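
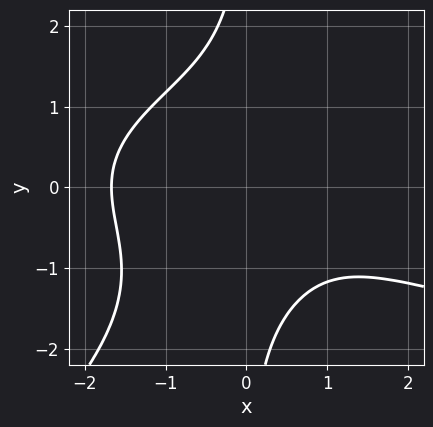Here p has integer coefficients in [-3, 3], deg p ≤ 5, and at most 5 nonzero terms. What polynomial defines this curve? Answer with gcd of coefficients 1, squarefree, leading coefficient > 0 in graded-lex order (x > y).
deg p = 4. The shape is more complex than any degree-3 curve.
From the axis intercepts and sections: it misses every integer gridline on the y-axis.
These observations pin down the coefficients.

x^2*y^2 - x*y^3 - x^3 + x - 3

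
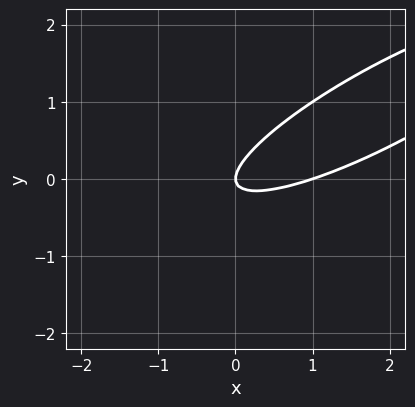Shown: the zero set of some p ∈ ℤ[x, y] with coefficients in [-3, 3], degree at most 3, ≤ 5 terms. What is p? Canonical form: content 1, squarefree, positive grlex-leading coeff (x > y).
x^2 - 3*x*y + 3*y^2 - x

(a) deg p = 2. No degree-1 curve has this shape.
(b) Reading off the gridlines: the x-axis gridline crossings are at x ∈ {0, 1}; it meets the y-axis at y = 0 (among the integer gridlines).
(c) Fitting integer coefficients to these (and the overall shape) gives p.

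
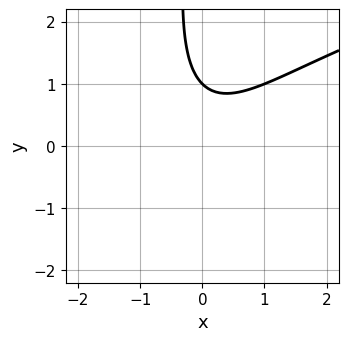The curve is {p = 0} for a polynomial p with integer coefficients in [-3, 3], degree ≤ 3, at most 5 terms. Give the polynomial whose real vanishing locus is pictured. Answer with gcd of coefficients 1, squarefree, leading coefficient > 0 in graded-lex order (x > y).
x*y^2 - 2*x^2 + x*y + 2*y - 2

Degree: no degree-2 curve has this shape, so deg p = 3.
Observable constraints: it meets the y-axis at y = 1 (among the integer gridlines); no x-intercept at any integer in the box.
Fitting integer coefficients to these (and the overall shape) gives p.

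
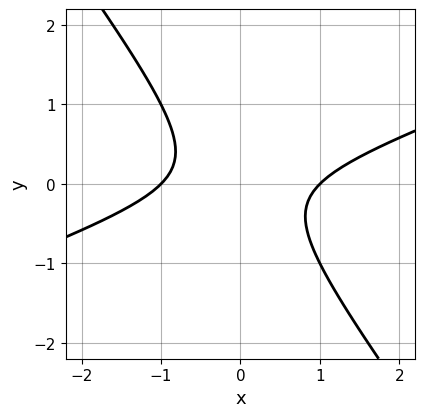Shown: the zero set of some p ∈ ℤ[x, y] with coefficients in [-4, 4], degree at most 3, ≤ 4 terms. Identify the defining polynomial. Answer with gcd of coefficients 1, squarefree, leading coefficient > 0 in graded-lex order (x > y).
(a) deg p = 2. The shape is more complex than any degree-1 curve.
(b) Checking where it meets the axes: the x-axis gridline crossings are at x ∈ {-1, 1}; no y-intercept at any integer in the box.
(c) Assembling these constraints gives the stated polynomial.

x^2 - 2*x*y - 2*y^2 - 1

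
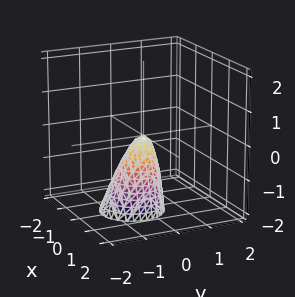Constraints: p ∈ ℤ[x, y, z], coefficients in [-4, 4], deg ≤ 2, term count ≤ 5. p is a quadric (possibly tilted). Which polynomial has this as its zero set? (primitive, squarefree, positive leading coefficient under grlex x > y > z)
1. deg p = 2.
2. From the axis intercepts and sections: one x-axis crossing is at x = 0; one y-axis crossing is at y = 0; it meets the z-axis at z = 0 (among the integer gridlines).
3. Assembling these constraints gives the stated polynomial.

3*x^2 + 3*y^2 - y*z + z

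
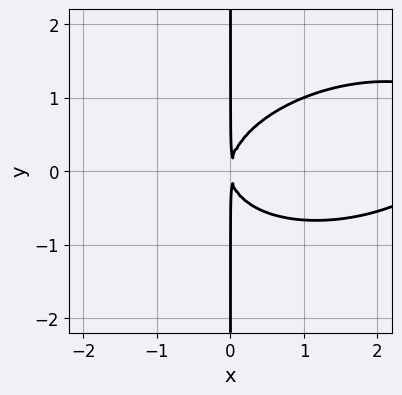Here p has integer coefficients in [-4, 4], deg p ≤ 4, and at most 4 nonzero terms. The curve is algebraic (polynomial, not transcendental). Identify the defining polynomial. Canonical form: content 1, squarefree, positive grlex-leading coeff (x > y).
x^3 - x^2*y + 3*x*y^2 - 3*x^2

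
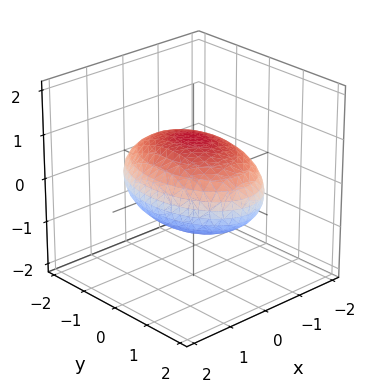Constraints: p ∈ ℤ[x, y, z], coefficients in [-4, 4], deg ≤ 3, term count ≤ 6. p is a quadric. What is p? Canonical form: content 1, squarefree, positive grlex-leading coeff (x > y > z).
2*x^2 + y^2 + 3*z^2 - 3

(a) deg p = 2. Bounded and convex; a quadric.
(b) Symmetries: it's symmetric under y → −y, forcing even powers of y; mirror symmetry x ↦ −x ⇒ only even powers of x; it's symmetric under z → −z, forcing even powers of z.
(c) From the axis intercepts and sections: among the integer gridlines, it crosses the z-axis at z ∈ {-1, 1}.
(d) Putting this together gives p.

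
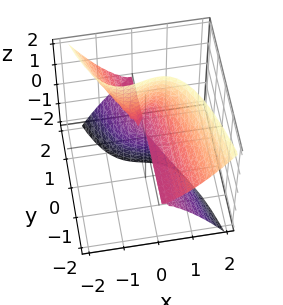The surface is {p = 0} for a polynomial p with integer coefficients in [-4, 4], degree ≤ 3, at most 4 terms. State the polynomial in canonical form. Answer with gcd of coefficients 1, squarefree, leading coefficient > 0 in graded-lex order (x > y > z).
(a) Degree: no degree-2 surface has this shape, so deg p = 3.
(b) From the axis intercepts and sections: every point of the y-axis in the box is on the surface; it meets the z-axis at z = 0 (among the integer gridlines); one x-axis crossing is at x = 0.
(c) These observations pin down the coefficients.

3*x^3 + 2*y*z^2 - x*z - z^2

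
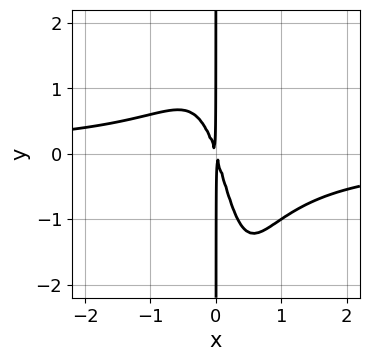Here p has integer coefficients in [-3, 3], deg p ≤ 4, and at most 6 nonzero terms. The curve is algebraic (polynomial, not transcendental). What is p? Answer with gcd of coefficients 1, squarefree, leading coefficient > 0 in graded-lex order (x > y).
The degree is 4 — a generic line meets the curve in up to 4 points.
Checking where it meets the axes: the visible y-axis segment lies entirely on the curve.
The integer polynomial consistent with all of this is the stated p.

3*x^3*y - x^2*y + 3*x^2 + x*y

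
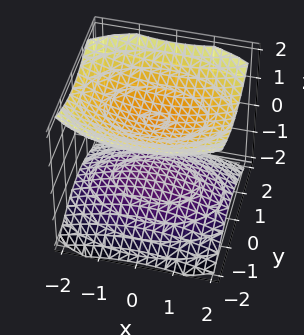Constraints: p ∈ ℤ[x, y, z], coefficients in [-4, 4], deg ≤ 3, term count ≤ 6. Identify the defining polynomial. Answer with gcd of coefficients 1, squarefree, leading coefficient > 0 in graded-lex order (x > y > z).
I count 2 distinct pieces.
The degree is 2 — two separate bowl-shaped sheets opening away from each other; a quadric.
Symmetries: it's symmetric under z → −z, forcing even powers of z; the x ↦ −x reflection is a symmetry, so x appears only in even powers; the y ↦ −y reflection is a symmetry, so y appears only in even powers.
Checking where it meets the axes: among the integer gridlines, it crosses the z-axis at z ∈ {-1, 1}; it misses every integer gridline on the x-axis; the surface avoids every integer y-axis point in the box.
Together with the visible shape, these determine p as stated.

x^2 + 2*y^2 - 3*z^2 + 3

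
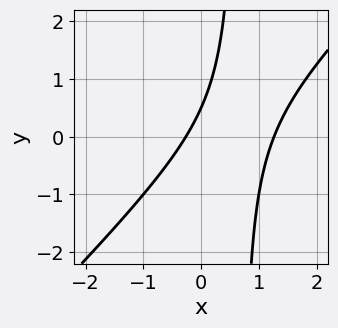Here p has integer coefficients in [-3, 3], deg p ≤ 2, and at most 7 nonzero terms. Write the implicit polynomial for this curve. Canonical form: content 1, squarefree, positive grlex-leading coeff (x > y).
1. The degree is 2 — a generic line meets the curve in up to 2 points.
2. Solving for integer coefficients yields p as stated.

3*x^2 - 3*x*y - 3*x + 2*y - 1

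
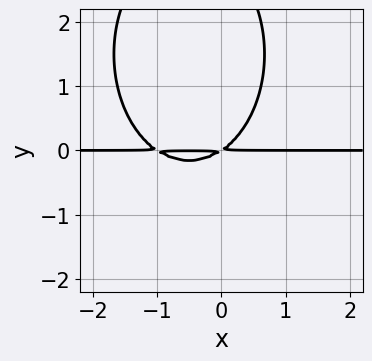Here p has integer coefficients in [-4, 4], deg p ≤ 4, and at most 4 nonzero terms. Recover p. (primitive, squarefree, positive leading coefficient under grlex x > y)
2*x^2*y + y^3 + 2*x*y - 3*y^2

The degree is 3 — a generic line meets the curve in up to 3 points.
Observable constraints: the visible x-axis segment lies entirely on the curve.
Matching integer coefficients to the picture gives p.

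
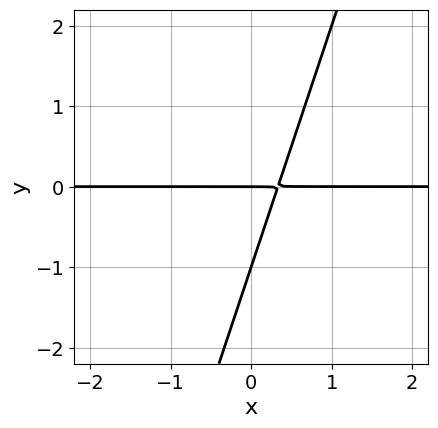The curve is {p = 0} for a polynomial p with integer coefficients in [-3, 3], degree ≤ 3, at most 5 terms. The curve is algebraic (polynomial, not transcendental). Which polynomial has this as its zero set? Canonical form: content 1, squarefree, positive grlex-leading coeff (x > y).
3*x*y - y^2 - y

deg p = 2. A generic line meets the curve in up to 2 points.
From the axis intercepts and sections: the y-axis gridline crossings are at y ∈ {-1, 0}; the visible x-axis segment lies entirely on the curve.
Fitting integer coefficients to these (and the overall shape) gives p.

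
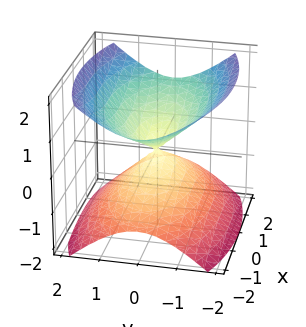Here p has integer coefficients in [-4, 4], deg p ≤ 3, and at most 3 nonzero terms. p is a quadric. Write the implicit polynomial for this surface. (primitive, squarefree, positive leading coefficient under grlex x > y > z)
x^2 + 3*y^2 - 3*z^2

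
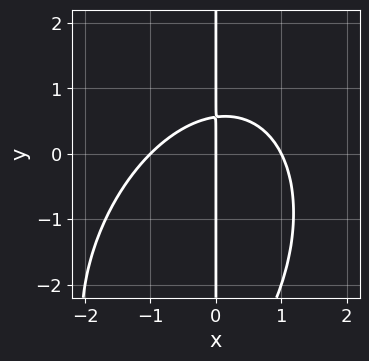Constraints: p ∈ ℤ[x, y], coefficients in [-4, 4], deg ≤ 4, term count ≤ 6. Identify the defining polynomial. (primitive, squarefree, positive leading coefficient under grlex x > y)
2*x^3 - x^2*y + x*y^2 + 3*x*y - 2*x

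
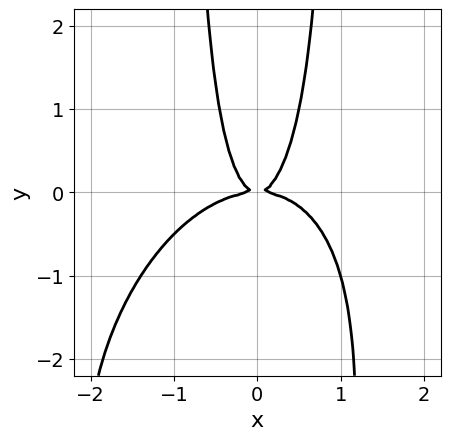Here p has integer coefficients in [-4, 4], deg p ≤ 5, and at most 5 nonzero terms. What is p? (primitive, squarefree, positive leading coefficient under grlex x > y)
2*x^4 - x^3*y + x^2*y^2 + 3*x^2*y - y^2

1. The degree is 4 — no degree-3 curve has this shape.
2. From the visible intercepts: it crosses the y-axis at the gridline y = 0; it crosses the x-axis at the gridline x = 0.
3. Fitting integer coefficients to these (and the overall shape) gives p.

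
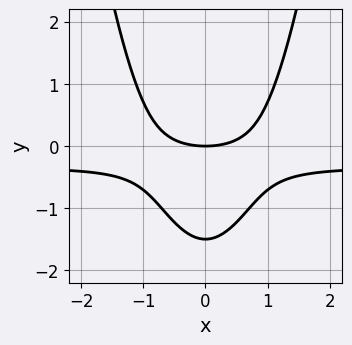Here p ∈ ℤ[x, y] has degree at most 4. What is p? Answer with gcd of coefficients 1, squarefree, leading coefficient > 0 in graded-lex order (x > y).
1. The degree is 3 — the shape is more complex than any degree-2 curve.
2. Symmetries: the x ↦ −x reflection is a symmetry, so x appears only in even powers.
3. Reading off the gridlines: it crosses the x-axis at the gridline x = 0; one y-axis crossing is at y = 0.
4. Together with the visible shape, these determine p as stated.

3*x^2*y + x^2 - 2*y^2 - 3*y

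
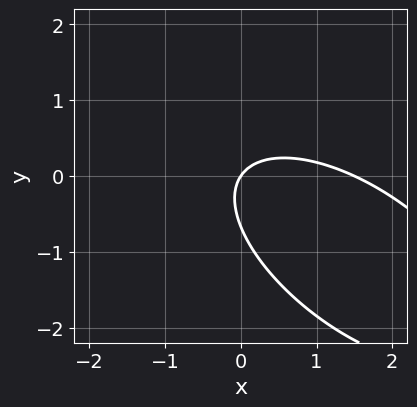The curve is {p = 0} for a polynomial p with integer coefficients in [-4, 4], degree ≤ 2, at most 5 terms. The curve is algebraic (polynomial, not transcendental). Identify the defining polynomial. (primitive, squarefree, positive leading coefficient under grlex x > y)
2*x^2 + 3*x*y + 3*y^2 - 3*x + 2*y

deg p = 2. A generic line meets the curve in up to 2 points.
Reading off the gridlines: it meets the x-axis at x = 0 (among the integer gridlines); it crosses the y-axis at the gridline y = 0.
Solving for integer coefficients yields p as stated.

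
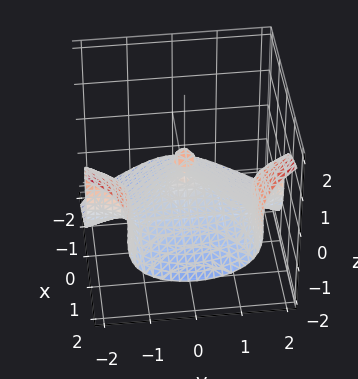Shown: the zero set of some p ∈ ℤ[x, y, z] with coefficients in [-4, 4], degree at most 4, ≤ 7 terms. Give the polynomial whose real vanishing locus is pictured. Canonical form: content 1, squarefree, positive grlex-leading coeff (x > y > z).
3*x*y^2 - 3*z^3 - 2*x^2 - 2*y^2 + 2*z^2

1. There are 2 components. They look like related sheets of one shape, so recover p as a whole.
2. Degree: the shape is more complex than any degree-2 surface, so deg p = 3.
3. From the axis intercepts and sections: it meets the y-axis at y = 0 (among the integer gridlines); it crosses the x-axis at the gridline x = 0.
4. Assembling these constraints gives the stated polynomial.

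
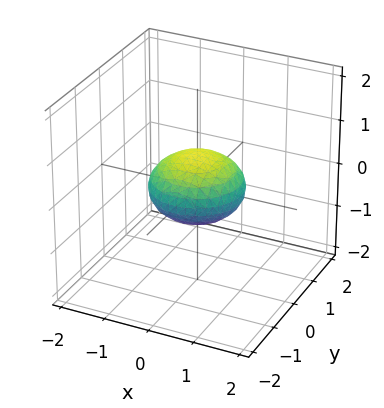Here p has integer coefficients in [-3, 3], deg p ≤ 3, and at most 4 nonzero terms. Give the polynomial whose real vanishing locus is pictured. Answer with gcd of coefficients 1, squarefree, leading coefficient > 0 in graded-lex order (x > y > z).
x^2 + y^2 + 2*z^2 - 1

1. deg p = 2.
2. Symmetry: the surface is invariant under rotation about z: p = q(x² + y², z); mirror symmetry z ↦ −z ⇒ only even powers of z.
3. From the visible intercepts: the x-axis gridline crossings are at x ∈ {-1, 1}; among the integer gridlines, it crosses the y-axis at y ∈ {-1, 1}.
4. Solving for integer coefficients yields p as stated.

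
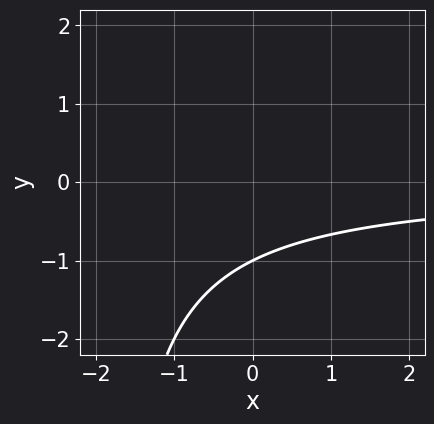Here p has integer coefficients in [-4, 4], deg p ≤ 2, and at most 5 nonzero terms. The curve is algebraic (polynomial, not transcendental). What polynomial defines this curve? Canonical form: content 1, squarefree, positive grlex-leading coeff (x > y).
x*y + 2*y + 2

1. deg p = 2.
2. Reading off the gridlines: no x-intercept at any integer in the box; it meets the y-axis at y = -1 (among the integer gridlines).
3. Solving for integer coefficients yields p as stated.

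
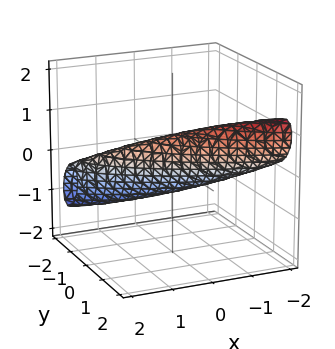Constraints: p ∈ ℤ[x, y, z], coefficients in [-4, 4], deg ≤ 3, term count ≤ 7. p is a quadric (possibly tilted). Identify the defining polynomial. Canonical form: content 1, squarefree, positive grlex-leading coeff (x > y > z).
x^2 + 3*x*y + 3*y^2 - 2*y*z + 2*z^2 - 1

Degree: the shape is more complex than any degree-1 surface, so deg p = 2.
Reading off the gridlines: the x-axis gridline crossings are at x ∈ {-1, 1}.
Matching integer coefficients to the picture gives p.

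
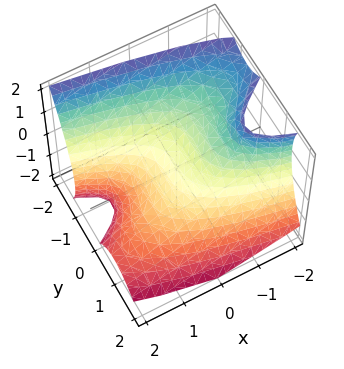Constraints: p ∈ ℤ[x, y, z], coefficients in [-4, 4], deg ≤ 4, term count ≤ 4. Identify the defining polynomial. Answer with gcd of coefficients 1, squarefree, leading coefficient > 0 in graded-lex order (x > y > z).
The degree is 3 — no degree-2 surface has this shape.
From the visible intercepts: it crosses the x-axis at the gridline x = 0; one z-axis crossing is at z = 0; it meets the y-axis at y = 0 (among the integer gridlines).
The integer polynomial consistent with all of this is the stated p.

2*y^3 - y*z^2 + 3*x + 3*z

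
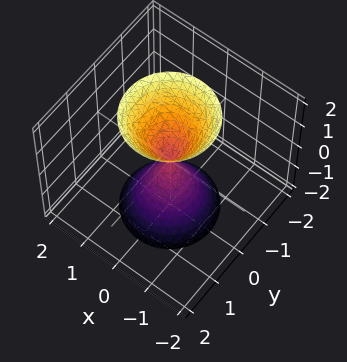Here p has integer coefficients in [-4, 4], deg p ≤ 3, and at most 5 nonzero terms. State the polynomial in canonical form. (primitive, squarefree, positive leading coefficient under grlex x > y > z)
(a) The picture has 2 separate pieces. They look like related sheets of one shape, so recover p as a whole.
(b) Degree: a double cone through the origin; a quadric, so deg p = 2.
(c) Symmetries: the z-axis is an axis of rotation, so x and y enter only as x² + y²; mirror symmetry z ↦ −z ⇒ only even powers of z.
(d) From the axis intercepts and sections: a circular section at z = 2 has radius between 1 and 2; it crosses the y-axis at the gridline y = 0.
(e) Fitting integer coefficients to these (and the overall shape) gives p.

3*x^2 + 3*y^2 - z^2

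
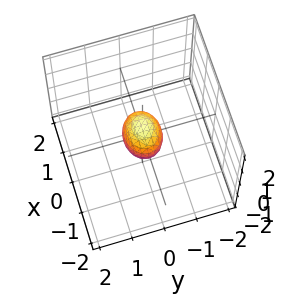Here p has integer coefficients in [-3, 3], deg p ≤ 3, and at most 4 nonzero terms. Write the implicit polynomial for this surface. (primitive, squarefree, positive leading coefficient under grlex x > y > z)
2*x^2 + 3*y^2 + 2*z^2 - 1

First, deg p = 2.
Next, symmetries: it's symmetric under z → −z, forcing even powers of z; mirror symmetry x ↦ −x ⇒ only even powers of x; the y ↦ −y reflection is a symmetry, so y appears only in even powers.
Finally, putting this together gives p.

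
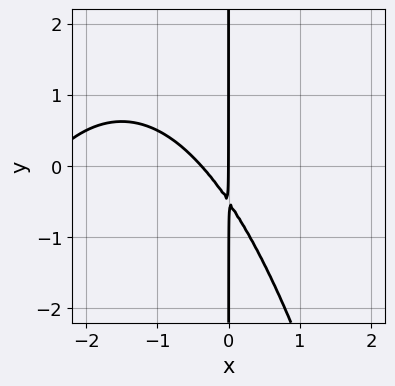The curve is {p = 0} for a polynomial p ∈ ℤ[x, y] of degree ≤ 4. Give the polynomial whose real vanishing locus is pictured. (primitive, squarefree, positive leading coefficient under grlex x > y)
x^3 + 3*x^2 + 2*x*y + x

deg p = 3.
Observable constraints: the visible y-axis segment lies entirely on the curve; one x-axis crossing is at x = 0.
Assembling these constraints gives the stated polynomial.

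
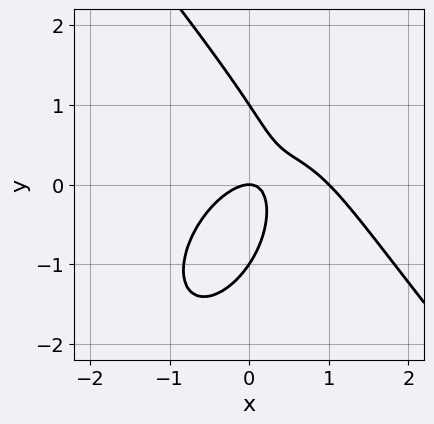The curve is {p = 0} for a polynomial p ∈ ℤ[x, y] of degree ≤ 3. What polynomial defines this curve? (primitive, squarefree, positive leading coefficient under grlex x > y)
2*x^3 + y^3 - 2*x^2 + 3*x*y - y

(a) Degree: no degree-2 curve has this shape, so deg p = 3.
(b) Against the integer gridlines: among the integer gridlines, it crosses the x-axis at x ∈ {0, 1}; among the integer gridlines, it crosses the y-axis at y ∈ {-1, 0, 1}.
(c) Assembling these constraints gives the stated polynomial.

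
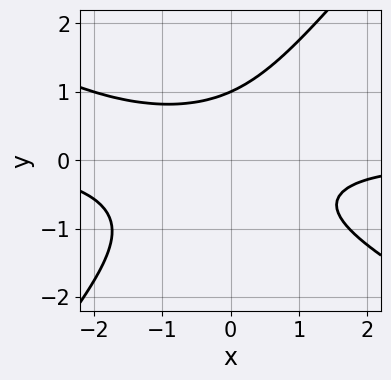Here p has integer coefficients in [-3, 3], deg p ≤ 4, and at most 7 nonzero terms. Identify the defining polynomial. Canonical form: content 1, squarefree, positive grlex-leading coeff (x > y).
2*x^2*y + 2*x*y^2 - 3*y^3 + 2*x*y + 3

1. deg p = 3. No degree-2 curve has this shape.
2. From the visible intercepts: it crosses the y-axis at the gridline y = 1; it misses every integer gridline on the x-axis.
3. The integer polynomial consistent with all of this is the stated p.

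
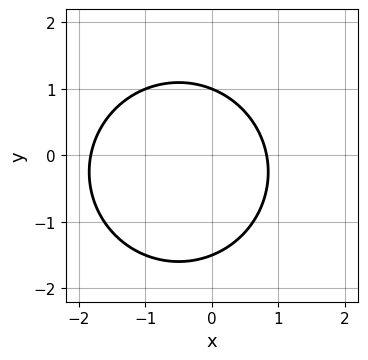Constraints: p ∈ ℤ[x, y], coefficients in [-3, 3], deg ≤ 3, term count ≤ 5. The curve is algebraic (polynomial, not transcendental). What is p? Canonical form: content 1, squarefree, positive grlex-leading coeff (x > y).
2*x^2 + 2*y^2 + 2*x + y - 3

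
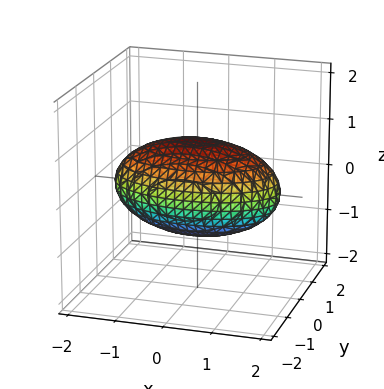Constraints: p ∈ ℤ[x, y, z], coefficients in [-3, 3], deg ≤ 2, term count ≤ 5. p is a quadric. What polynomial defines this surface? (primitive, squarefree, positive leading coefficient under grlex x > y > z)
x^2 + 3*y^2 + 3*z^2 - 3

First, degree: a closed, bounded, convex surface; a quadric, so deg p = 2.
Then, symmetries: it's symmetric under x → −x, forcing even powers of x; it's symmetric under y → −y, forcing even powers of y; the z ↦ −z reflection is a symmetry, so z appears only in even powers.
Next, reading off the gridlines: among the integer gridlines, it crosses the y-axis at y ∈ {-1, 1}; among the integer gridlines, it crosses the z-axis at z ∈ {-1, 1}.
Finally, the integer polynomial consistent with all of this is the stated p.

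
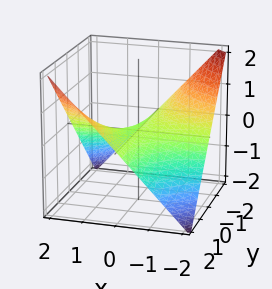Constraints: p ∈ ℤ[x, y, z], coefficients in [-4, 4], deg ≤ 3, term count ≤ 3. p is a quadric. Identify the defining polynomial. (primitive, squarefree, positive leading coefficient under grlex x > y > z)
x*y - 2*z

First, degree: a saddle surface; a quadric, so deg p = 2.
Then, from the axis intercepts and sections: every point of the y-axis in the box is on the surface; one z-axis crossing is at z = 0; the visible x-axis segment lies entirely on the surface.
Finally, solving for integer coefficients yields p as stated.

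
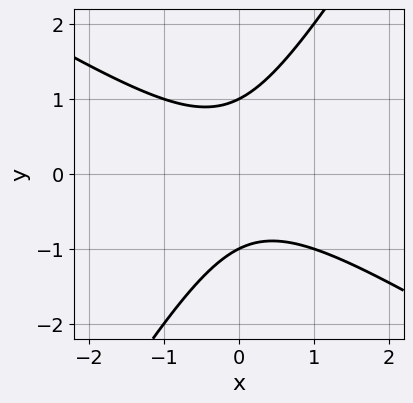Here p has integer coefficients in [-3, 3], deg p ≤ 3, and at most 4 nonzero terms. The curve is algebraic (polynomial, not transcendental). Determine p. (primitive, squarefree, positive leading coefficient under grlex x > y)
x^2 + x*y - y^2 + 1

1. deg p = 2. The shape is more complex than any degree-1 curve.
2. From the axis intercepts and sections: the y-axis gridline crossings are at y ∈ {-1, 1}; no x-intercept at any integer in the box.
3. Solving for integer coefficients yields p as stated.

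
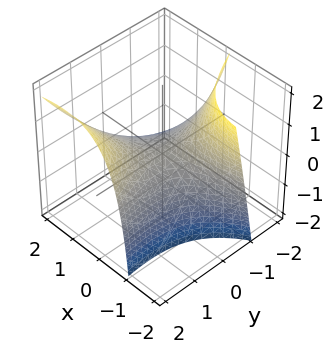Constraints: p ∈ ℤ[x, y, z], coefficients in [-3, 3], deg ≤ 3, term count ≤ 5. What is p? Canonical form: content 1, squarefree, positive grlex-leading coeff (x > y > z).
1. The degree is 2 — a generic line meets the surface in up to 2 points.
2. From the axis intercepts and sections: one x-axis crossing is at x = 0; it meets the z-axis at z = 0 (among the integer gridlines).
3. Fitting integer coefficients to these (and the overall shape) gives p.

x^2 - 3*x*y + 2*x*z - y^2 + 3*z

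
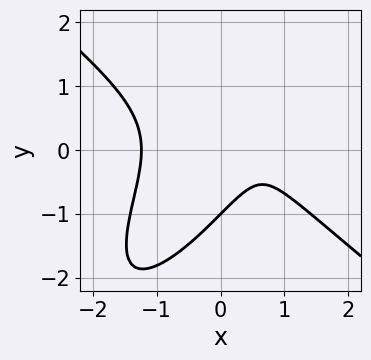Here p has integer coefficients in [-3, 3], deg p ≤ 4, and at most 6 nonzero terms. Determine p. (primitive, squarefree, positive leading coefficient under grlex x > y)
3*x^3 - 3*x*y^2 + 2*y^3 - 3*x + 2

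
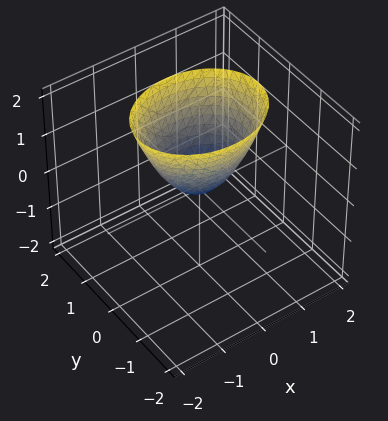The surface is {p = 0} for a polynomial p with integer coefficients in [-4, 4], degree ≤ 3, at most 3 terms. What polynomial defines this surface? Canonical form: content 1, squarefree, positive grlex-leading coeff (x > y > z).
2*x^2 + 3*y^2 - 2*z

First, deg p = 2.
Then, symmetries: the y ↦ −y reflection is a symmetry, so y appears only in even powers; it's symmetric under x → −x, forcing even powers of x.
Next, observable constraints: it meets the x-axis at x = 0 (among the integer gridlines); one y-axis crossing is at y = 0.
Finally, matching integer coefficients to the picture gives p.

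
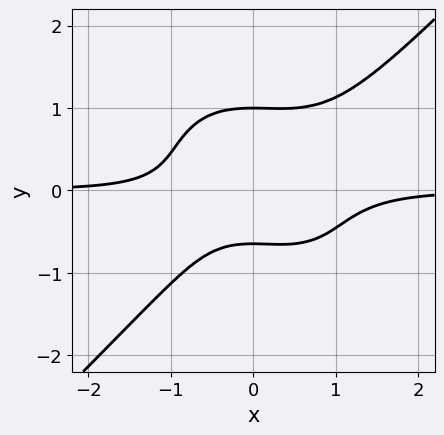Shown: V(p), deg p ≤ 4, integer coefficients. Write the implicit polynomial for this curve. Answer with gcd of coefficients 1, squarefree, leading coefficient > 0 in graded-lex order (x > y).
(a) deg p = 4. No degree-3 curve has this shape.
(b) Checking where it meets the axes: it meets the y-axis at y = 1 (among the integer gridlines); the curve avoids every integer x-axis point in the box.
(c) Solving for integer coefficients yields p as stated.

2*x^3*y - 2*y^4 - x^2*y + y + 1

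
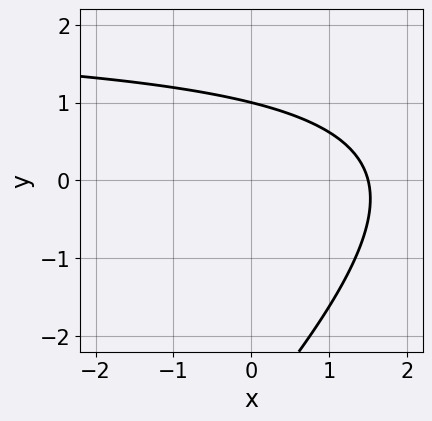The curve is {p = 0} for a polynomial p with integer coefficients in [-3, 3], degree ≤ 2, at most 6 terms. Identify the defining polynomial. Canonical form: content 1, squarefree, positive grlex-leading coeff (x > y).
x*y - y^2 - 2*x - 2*y + 3

1. Degree: no degree-1 curve has this shape, so deg p = 2.
2. Observable constraints: one y-axis crossing is at y = 1.
3. Fitting integer coefficients to these (and the overall shape) gives p.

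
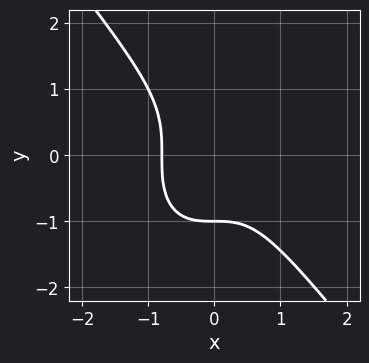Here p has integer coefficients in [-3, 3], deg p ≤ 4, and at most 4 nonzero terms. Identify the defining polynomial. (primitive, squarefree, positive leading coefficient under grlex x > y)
1. deg p = 3.
2. Checking where it meets the axes: it meets the y-axis at y = -1 (among the integer gridlines).
3. The integer polynomial consistent with all of this is the stated p.

2*x^3 + y^3 + 1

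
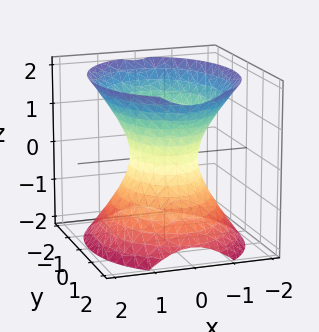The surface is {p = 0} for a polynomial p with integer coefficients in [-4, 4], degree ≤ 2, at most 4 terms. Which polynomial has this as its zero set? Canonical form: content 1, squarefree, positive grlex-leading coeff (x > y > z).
First, degree: an hourglass — one-sheet hyperboloid; a quadric, so deg p = 2.
Then, symmetries: mirror symmetry y ↦ −y ⇒ only even powers of y; the z ↦ −z reflection is a symmetry, so z appears only in even powers; it's symmetric under x → −x, forcing even powers of x.
Then, from the visible intercepts: among the integer gridlines, it crosses the y-axis at y ∈ {-1, 1}; it misses every integer gridline on the z-axis.
Finally, putting this together gives p.

3*x^2 + 2*y^2 - 2*z^2 - 2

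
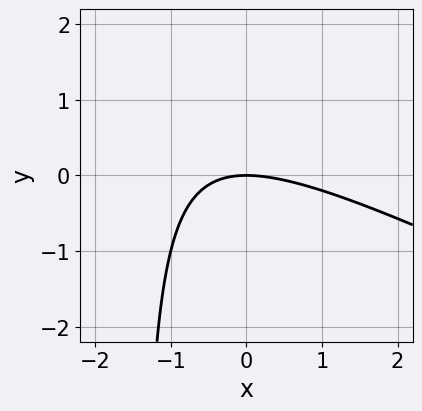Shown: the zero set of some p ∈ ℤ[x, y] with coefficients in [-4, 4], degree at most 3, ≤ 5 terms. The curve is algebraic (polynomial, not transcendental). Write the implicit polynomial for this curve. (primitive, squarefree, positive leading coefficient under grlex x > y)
x^2 + 2*x*y + 3*y

First, the degree is 2 — the shape is more complex than any degree-1 curve.
Then, observable constraints: it meets the x-axis at x = 0 (among the integer gridlines); one y-axis crossing is at y = 0.
Finally, matching integer coefficients to the picture gives p.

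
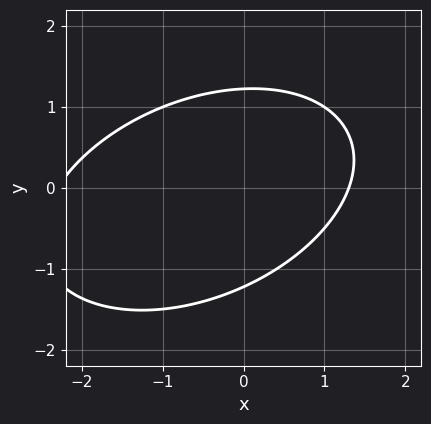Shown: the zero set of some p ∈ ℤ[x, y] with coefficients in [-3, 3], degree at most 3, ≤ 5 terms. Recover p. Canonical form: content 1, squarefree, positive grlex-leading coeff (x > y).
x^2 - x*y + 2*y^2 + x - 3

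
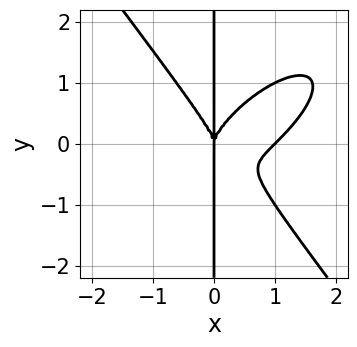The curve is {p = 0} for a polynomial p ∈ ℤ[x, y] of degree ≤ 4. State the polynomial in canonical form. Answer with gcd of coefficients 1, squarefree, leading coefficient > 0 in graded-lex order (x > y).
x^4 - x^3*y + x*y^3 - x^3

Degree: a generic line meets the curve in up to 4 points, so deg p = 4.
Reading off the gridlines: the x-axis gridline crossings are at x ∈ {0, 1}; the visible y-axis segment lies entirely on the curve.
Assembling these constraints gives the stated polynomial.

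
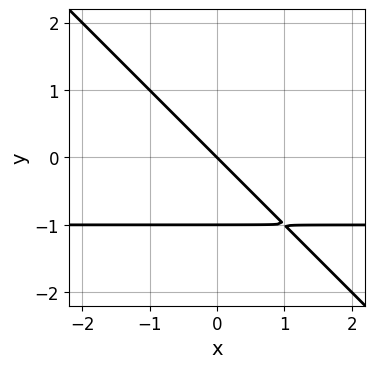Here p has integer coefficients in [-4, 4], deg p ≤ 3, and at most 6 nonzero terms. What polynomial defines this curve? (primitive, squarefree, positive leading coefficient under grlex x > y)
x*y + y^2 + x + y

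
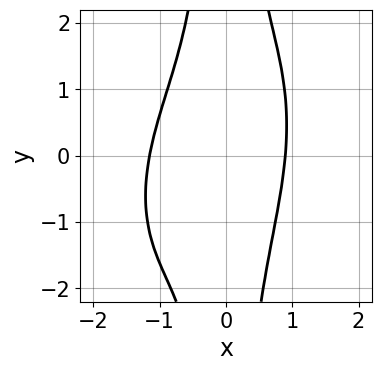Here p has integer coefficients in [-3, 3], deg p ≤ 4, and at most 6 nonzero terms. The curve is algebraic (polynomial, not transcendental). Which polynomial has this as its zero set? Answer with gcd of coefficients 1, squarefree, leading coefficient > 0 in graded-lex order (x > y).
2*x^4 - x^3*y + x^2*y^2 + x^3 - 2

(a) The degree is 4 — a generic line meets the curve in up to 4 points.
(b) Observable constraints: the curve avoids every integer y-axis point in the box.
(c) Matching integer coefficients to the picture gives p.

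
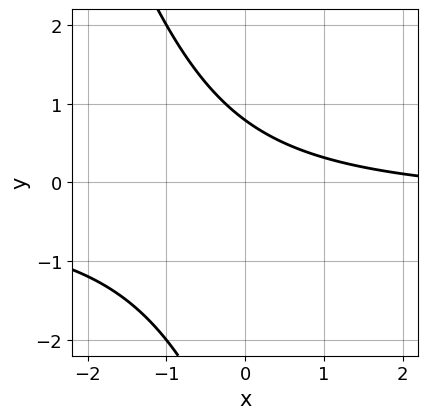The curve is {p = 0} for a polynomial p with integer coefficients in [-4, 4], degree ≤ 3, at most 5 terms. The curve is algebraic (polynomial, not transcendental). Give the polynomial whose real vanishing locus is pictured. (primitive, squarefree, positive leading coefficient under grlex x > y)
The degree is 2 — the shape is more complex than any degree-1 curve.
Checking where it meets the axes: no x-intercept at any integer in the box.
Solving for integer coefficients yields p as stated.

3*x*y + y^2 + x + 3*y - 3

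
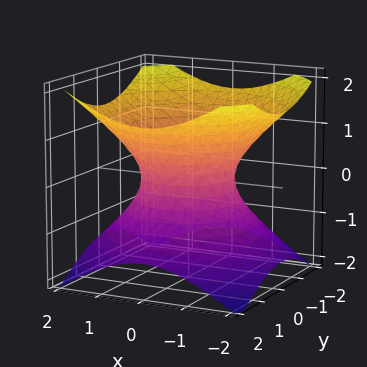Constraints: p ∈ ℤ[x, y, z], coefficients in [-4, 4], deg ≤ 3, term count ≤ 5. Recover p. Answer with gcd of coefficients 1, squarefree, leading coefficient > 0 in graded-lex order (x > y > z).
2*x^2 + 2*y^2 - 3*z^2 - 2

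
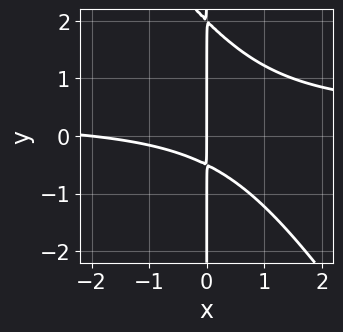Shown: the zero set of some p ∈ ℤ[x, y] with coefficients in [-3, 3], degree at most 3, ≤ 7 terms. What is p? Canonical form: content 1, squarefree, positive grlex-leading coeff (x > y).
(a) The degree is 3 — no degree-2 curve has this shape.
(b) Checking where it meets the axes: the visible y-axis segment lies entirely on the curve; among the integer gridlines, it crosses the x-axis at x ∈ {-2, 0}.
(c) These observations pin down the coefficients.

3*x^2*y + 2*x*y^2 - x^2 - 3*x*y - 2*x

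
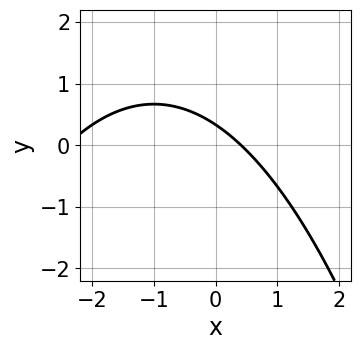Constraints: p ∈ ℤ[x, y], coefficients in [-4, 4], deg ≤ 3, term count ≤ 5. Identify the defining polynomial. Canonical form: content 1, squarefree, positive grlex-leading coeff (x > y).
1. deg p = 2. No degree-1 curve has this shape.
2. Matching integer coefficients to the picture gives p.

x^2 + 2*x + 3*y - 1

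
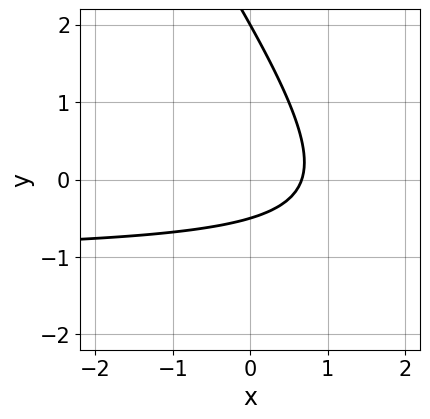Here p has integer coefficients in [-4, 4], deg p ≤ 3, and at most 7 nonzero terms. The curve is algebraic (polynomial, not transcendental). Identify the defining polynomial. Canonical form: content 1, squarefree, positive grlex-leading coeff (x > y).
1. deg p = 2.
2. Reading off the gridlines: it crosses the y-axis at the gridline y = 2.
3. These observations pin down the coefficients.

3*x*y + 2*y^2 + 3*x - 3*y - 2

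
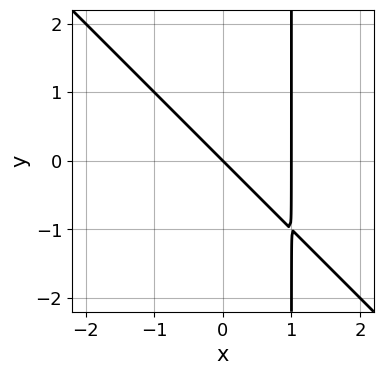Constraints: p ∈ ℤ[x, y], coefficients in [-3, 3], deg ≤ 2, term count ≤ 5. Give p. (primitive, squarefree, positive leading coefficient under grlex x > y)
x^2 + x*y - x - y

deg p = 2. The shape is more complex than any degree-1 curve.
Checking where it meets the axes: one y-axis crossing is at y = 0; among the integer gridlines, it crosses the x-axis at x ∈ {0, 1}.
Fitting integer coefficients to these (and the overall shape) gives p.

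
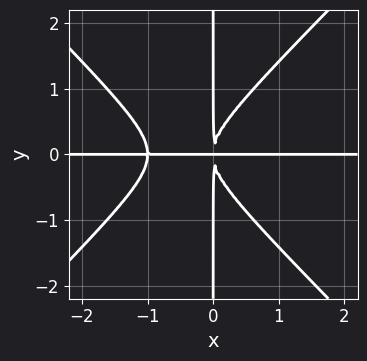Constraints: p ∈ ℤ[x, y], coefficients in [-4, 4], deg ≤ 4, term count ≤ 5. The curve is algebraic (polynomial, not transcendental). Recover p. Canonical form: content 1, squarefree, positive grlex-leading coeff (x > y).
x^3*y - x*y^3 + x^2*y

1. deg p = 4.
2. From the visible intercepts: every point of the y-axis in the box is on the curve; every point of the x-axis in the box is on the curve.
3. Fitting integer coefficients to these (and the overall shape) gives p.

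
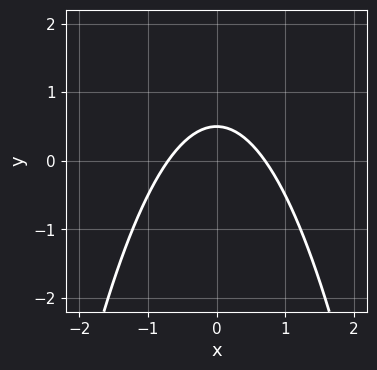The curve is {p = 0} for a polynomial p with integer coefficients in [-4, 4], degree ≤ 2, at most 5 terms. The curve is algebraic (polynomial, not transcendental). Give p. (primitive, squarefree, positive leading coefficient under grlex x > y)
(a) Degree: no degree-1 curve has this shape, so deg p = 2.
(b) Symmetries: it's symmetric under x → −x, forcing even powers of x.
(c) Together with the visible shape, these determine p as stated.

2*x^2 + 2*y - 1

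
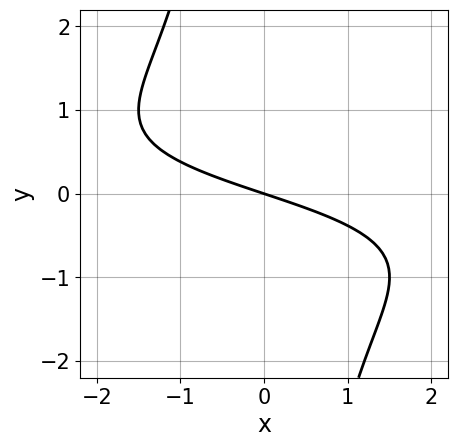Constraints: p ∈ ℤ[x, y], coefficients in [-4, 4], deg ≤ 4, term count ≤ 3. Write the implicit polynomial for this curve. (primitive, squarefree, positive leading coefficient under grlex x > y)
x*y^2 + x + 3*y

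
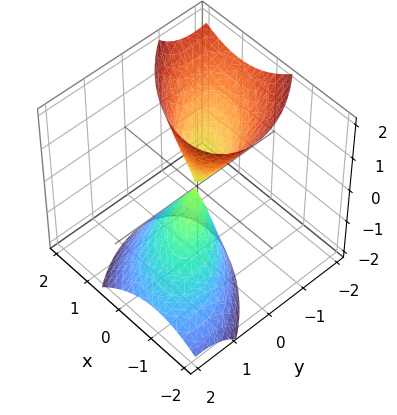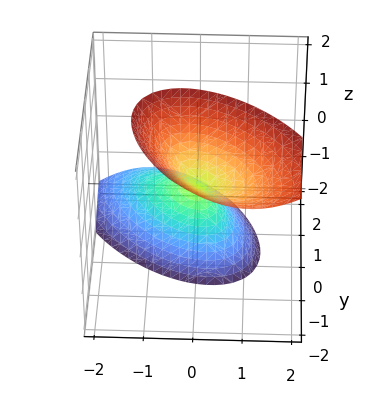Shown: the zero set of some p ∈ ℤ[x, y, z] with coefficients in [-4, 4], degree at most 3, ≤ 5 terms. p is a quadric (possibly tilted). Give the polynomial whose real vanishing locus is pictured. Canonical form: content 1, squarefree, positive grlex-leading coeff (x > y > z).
I count 2 distinct pieces. They look like related sheets of one shape, so recover p as a whole.
Degree: no degree-1 surface has this shape, so deg p = 2.
From the visible intercepts: one x-axis crossing is at x = 0; it crosses the y-axis at the gridline y = 0; it meets the z-axis at z = 0 (among the integer gridlines).
These observations pin down the coefficients.

3*x^2 + 3*x*y + 3*y^2 + 3*y*z - z^2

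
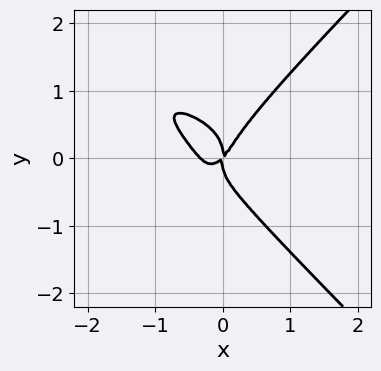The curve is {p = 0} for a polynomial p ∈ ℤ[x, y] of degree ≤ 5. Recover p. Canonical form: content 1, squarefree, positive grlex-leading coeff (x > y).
First, deg p = 4. No degree-3 curve has this shape.
Then, from the axis intercepts and sections: one x-axis crossing is at x = 0; it crosses the y-axis at the gridline y = 0.
Finally, putting this together gives p.

3*x^2*y^2 - 3*y^4 + 3*x^3 + x^2 - x*y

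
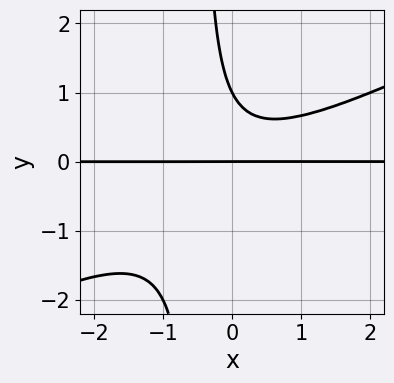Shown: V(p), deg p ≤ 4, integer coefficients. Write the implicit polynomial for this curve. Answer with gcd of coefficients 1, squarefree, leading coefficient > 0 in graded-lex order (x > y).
x^2*y - 2*x*y^2 - y^2 + y

First, the degree is 3 — a generic line meets the curve in up to 3 points.
Next, against the integer gridlines: the visible x-axis segment lies entirely on the curve; among the integer gridlines, it crosses the y-axis at y ∈ {0, 1}.
Finally, solving for integer coefficients yields p as stated.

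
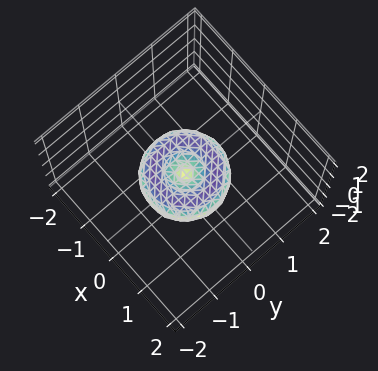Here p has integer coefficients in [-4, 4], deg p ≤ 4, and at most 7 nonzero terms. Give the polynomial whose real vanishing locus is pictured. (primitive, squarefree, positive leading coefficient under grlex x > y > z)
x^4 + 2*x^2*y^2 + y^4 - x^2 - y^2 + z^2

First, degree: a generic line meets the surface in up to 4 points, so deg p = 4.
Then, symmetry: the z-axis is an axis of rotation, so x and y enter only as x² + y².
Then, checking where it meets the axes: it meets the z-axis at z = 0 (among the integer gridlines); the x-axis gridline crossings are at x ∈ {-1, 0, 1}.
Finally, the integer polynomial consistent with all of this is the stated p. Check: (0, -1, 0) on the y-axis lies on the surface, and p(0, -1, 0) = 0. ✓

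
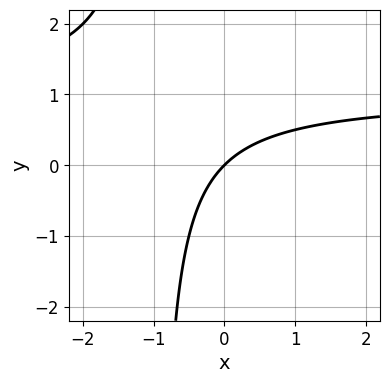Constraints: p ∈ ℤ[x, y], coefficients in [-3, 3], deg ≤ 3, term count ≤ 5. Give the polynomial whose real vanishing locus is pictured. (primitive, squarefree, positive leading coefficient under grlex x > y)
First, deg p = 2. The shape is more complex than any degree-1 curve.
Then, from the axis intercepts and sections: it meets the x-axis at x = 0 (among the integer gridlines); it crosses the y-axis at the gridline y = 0.
Finally, the integer polynomial consistent with all of this is the stated p.

x*y - x + y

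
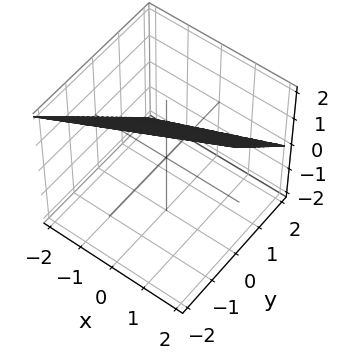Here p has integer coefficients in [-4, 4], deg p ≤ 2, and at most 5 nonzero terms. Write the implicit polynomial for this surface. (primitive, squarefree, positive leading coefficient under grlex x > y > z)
x - 2*y - 2*z + 2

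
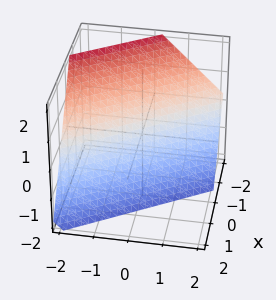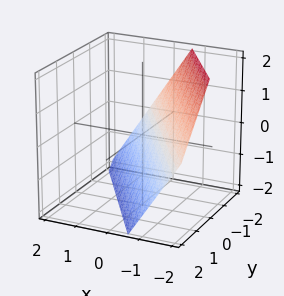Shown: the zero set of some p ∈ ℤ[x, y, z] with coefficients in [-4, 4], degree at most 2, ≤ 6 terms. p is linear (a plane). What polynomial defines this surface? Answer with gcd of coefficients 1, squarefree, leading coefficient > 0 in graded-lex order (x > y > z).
Degree: every cross-section is a straight line — this is a plane, so deg p = 1.
From the axis intercepts and sections: it meets the z-axis at z = -1 (among the integer gridlines); it crosses the y-axis at the gridline y = -1.
Assembling these constraints gives the stated polynomial.

3*x + 2*y + 2*z + 2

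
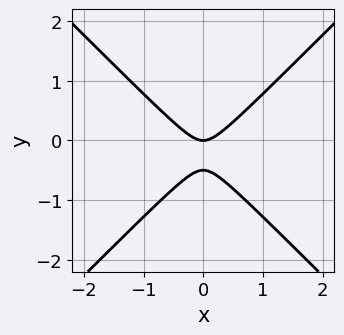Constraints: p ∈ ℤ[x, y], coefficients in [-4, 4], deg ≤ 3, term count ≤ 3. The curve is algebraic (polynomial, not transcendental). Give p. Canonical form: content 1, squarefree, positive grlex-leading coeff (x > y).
Degree: no degree-1 curve has this shape, so deg p = 2.
Symmetries: the x ↦ −x reflection is a symmetry, so x appears only in even powers.
Checking where it meets the axes: it meets the y-axis at y = 0 (among the integer gridlines); it meets the x-axis at x = 0 (among the integer gridlines).
These observations pin down the coefficients.

2*x^2 - 2*y^2 - y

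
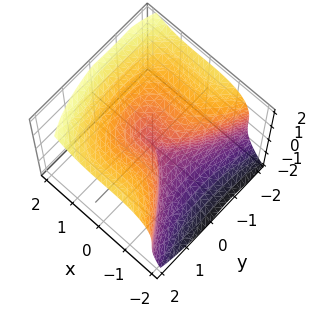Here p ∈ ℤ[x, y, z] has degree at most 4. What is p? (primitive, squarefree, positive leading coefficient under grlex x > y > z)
3*x^3 + x^2*y - 3*z^3 + 3*y^2

The degree is 3 — a generic line meets the surface in up to 3 points.
Against the integer gridlines: it meets the y-axis at y = 0 (among the integer gridlines); it crosses the x-axis at the gridline x = 0.
Matching integer coefficients to the picture gives p.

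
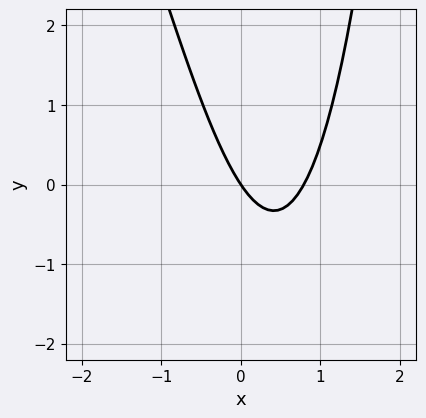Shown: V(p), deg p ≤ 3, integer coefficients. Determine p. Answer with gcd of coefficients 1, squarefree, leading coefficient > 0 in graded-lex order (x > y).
(a) The degree is 3 — a generic line meets the curve in up to 3 points.
(b) Against the integer gridlines: one x-axis crossing is at x = 0; one y-axis crossing is at y = 0.
(c) Fitting integer coefficients to these (and the overall shape) gives p.

x^3 + 3*x^2 - 3*x - 2*y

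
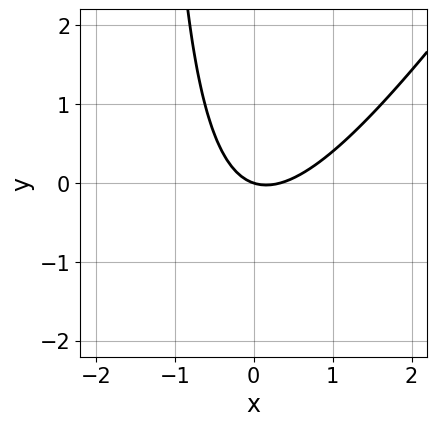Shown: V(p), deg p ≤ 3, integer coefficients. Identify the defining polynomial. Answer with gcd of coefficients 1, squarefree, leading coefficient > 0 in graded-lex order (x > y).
First, degree: a generic line meets the curve in up to 2 points, so deg p = 2.
Then, observable constraints: it crosses the x-axis at the gridline x = 0; it meets the y-axis at y = 0 (among the integer gridlines).
Finally, these observations pin down the coefficients.

3*x^2 - 2*x*y - x - 3*y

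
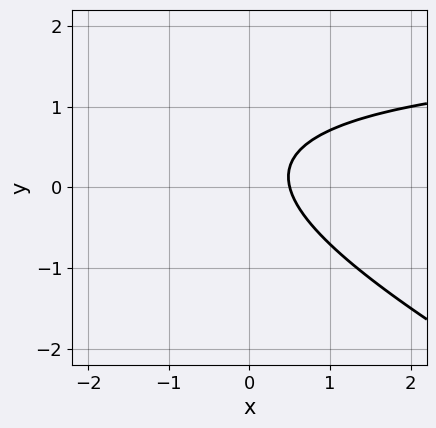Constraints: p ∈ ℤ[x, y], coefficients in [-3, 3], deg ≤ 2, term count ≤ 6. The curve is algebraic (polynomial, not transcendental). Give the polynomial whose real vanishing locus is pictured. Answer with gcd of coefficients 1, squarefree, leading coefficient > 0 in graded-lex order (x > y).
First, the degree is 2 — a generic line meets the curve in up to 2 points.
Then, reading off the gridlines: it misses every integer gridline on the y-axis.
Finally, solving for integer coefficients yields p as stated.

x*y + 2*y^2 - 2*x - y + 1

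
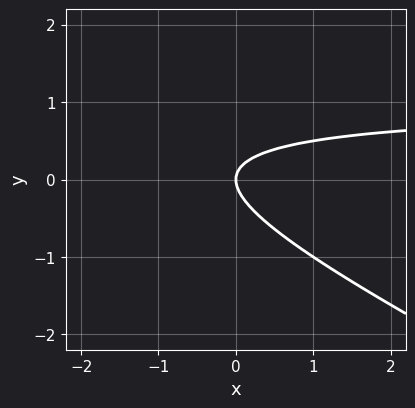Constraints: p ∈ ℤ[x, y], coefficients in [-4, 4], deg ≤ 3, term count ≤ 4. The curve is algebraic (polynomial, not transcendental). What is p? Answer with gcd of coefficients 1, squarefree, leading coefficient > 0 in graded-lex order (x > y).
x*y + 2*y^2 - x

(a) deg p = 2. The shape is more complex than any degree-1 curve.
(b) Against the integer gridlines: it meets the y-axis at y = 0 (among the integer gridlines); it meets the x-axis at x = 0 (among the integer gridlines).
(c) Assembling these constraints gives the stated polynomial.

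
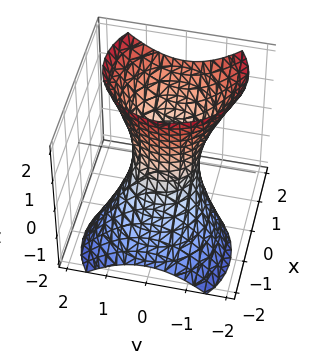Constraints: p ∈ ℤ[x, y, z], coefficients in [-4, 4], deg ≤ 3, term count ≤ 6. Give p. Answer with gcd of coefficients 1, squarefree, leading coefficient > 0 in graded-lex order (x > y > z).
3*x^2 - 3*x*z + 3*y^2 - z^2 - 2

First, the degree is 2 — no degree-1 surface has this shape.
Next, from the visible intercepts: no z-intercept at any integer in the box.
Finally, these observations pin down the coefficients.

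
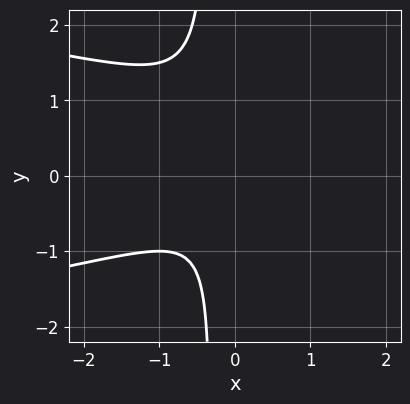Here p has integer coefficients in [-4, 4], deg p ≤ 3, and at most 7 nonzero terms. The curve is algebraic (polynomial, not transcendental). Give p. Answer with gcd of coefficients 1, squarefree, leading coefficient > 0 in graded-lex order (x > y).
Degree: a generic line meets the curve in up to 3 points, so deg p = 3.
Checking where it meets the axes: it misses every integer gridline on the x-axis; the curve avoids every integer y-axis point in the box.
Putting this together gives p.

3*x*y^2 + 2*x^2 - x*y + y^2 + 1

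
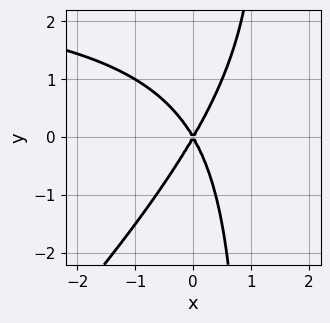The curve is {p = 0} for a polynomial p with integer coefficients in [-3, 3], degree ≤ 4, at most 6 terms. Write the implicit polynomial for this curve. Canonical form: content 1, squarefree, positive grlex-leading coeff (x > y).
x^2*y - x*y^2 - 3*x^2 + y^2

Degree: no degree-2 curve has this shape, so deg p = 3.
Against the integer gridlines: it crosses the y-axis at the gridline y = 0; it meets the x-axis at x = 0 (among the integer gridlines).
Assembling these constraints gives the stated polynomial.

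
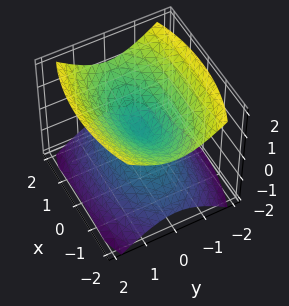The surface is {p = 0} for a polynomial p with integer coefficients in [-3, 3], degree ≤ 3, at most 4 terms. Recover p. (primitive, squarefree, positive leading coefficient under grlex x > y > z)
x^2 + 3*y^2 - 3*z^2

The picture has 2 separate pieces.
The degree is 2 — a double cone through the origin; a quadric.
Symmetries: mirror symmetry z ↦ −z ⇒ only even powers of z; the y ↦ −y reflection is a symmetry, so y appears only in even powers; the x ↦ −x reflection is a symmetry, so x appears only in even powers.
From the visible intercepts: it meets the y-axis at y = 0 (among the integer gridlines); one x-axis crossing is at x = 0; one z-axis crossing is at z = 0.
The integer polynomial consistent with all of this is the stated p.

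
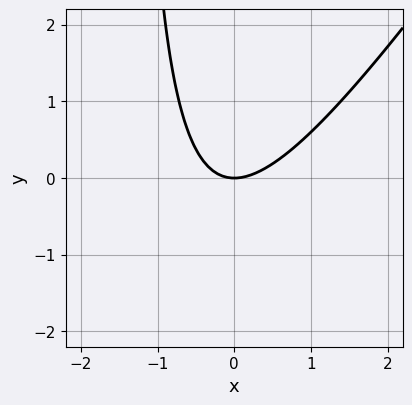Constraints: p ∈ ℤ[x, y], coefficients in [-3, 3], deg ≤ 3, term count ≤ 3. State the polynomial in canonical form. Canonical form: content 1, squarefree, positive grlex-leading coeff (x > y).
deg p = 2. A generic line meets the curve in up to 2 points.
Against the integer gridlines: one y-axis crossing is at y = 0; one x-axis crossing is at x = 0.
Putting this together gives p.

3*x^2 - 2*x*y - 3*y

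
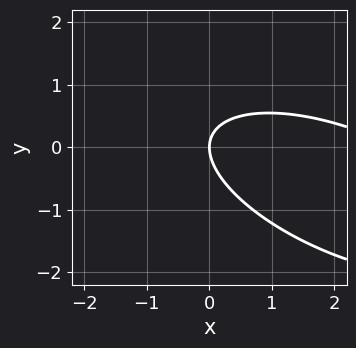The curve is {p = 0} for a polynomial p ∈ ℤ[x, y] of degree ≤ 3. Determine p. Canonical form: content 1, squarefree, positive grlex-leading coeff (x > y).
First, degree: the shape is more complex than any degree-1 curve, so deg p = 2.
Next, from the visible intercepts: it crosses the y-axis at the gridline y = 0; it meets the x-axis at x = 0 (among the integer gridlines).
Finally, matching integer coefficients to the picture gives p.

x^2 + 2*x*y + 3*y^2 - 3*x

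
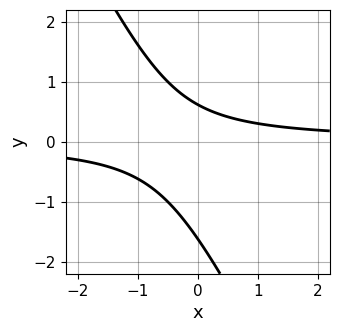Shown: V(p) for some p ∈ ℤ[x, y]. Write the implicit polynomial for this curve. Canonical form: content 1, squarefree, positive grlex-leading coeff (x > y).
2*x*y + y^2 + y - 1

First, degree: a generic line meets the curve in up to 2 points, so deg p = 2.
Next, against the integer gridlines: it misses every integer gridline on the x-axis.
Finally, the integer polynomial consistent with all of this is the stated p.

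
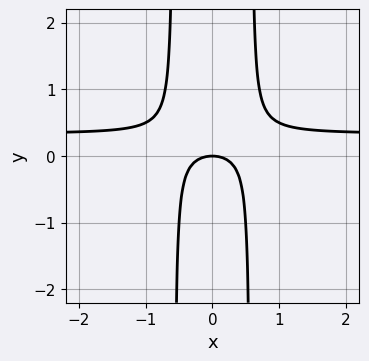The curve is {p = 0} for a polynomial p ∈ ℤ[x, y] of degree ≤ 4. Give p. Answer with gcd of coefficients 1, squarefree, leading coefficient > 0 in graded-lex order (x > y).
3*x^2*y - x^2 - y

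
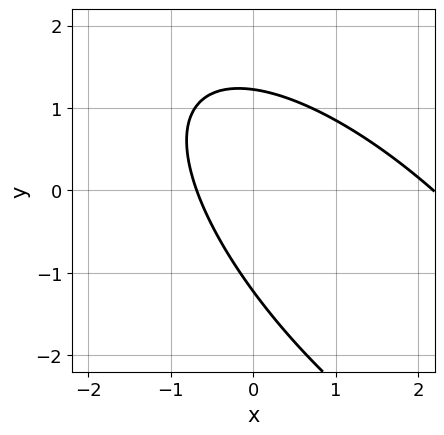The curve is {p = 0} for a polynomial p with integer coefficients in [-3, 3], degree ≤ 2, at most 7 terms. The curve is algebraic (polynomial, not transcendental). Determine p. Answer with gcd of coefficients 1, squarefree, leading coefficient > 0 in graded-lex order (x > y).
2*x^2 + 3*x*y + 2*y^2 - 3*x - 3

(a) The degree is 2 — no degree-1 curve has this shape.
(b) Putting this together gives p.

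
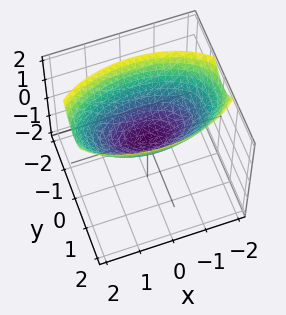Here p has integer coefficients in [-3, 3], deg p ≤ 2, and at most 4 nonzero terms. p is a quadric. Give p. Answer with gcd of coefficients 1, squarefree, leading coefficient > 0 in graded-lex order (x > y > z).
x^2 + 3*y^2 - 3*z

(a) Degree: a paraboloid; a quadric, so deg p = 2.
(b) Symmetries: mirror symmetry y ↦ −y ⇒ only even powers of y; the x ↦ −x reflection is a symmetry, so x appears only in even powers.
(c) Checking where it meets the axes: it crosses the x-axis at the gridline x = 0; it crosses the z-axis at the gridline z = 0; it meets the y-axis at y = 0 (among the integer gridlines).
(d) Assembling these constraints gives the stated polynomial.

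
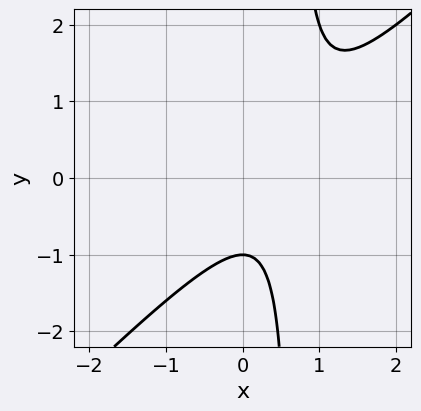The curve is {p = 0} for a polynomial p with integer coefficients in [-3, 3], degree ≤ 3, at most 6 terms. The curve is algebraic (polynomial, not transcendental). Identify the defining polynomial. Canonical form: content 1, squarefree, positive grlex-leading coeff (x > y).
3*x^2 - 3*x*y - 3*x + 2*y + 2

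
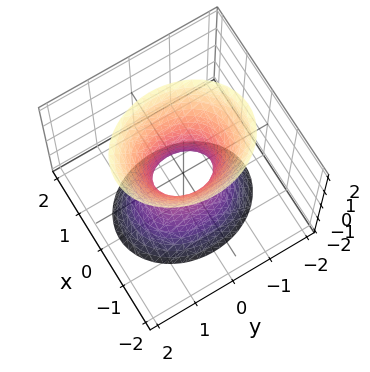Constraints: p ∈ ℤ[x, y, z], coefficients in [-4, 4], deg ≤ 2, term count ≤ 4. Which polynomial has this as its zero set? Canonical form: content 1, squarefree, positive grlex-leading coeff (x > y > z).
3*x^2 + 2*y^2 - z^2 - 1

The degree is 2 — an hourglass — one-sheet hyperboloid; a quadric.
Symmetries: mirror symmetry y ↦ −y ⇒ only even powers of y; the z ↦ −z reflection is a symmetry, so z appears only in even powers; it's symmetric under x → −x, forcing even powers of x.
Reading off the gridlines: it misses every integer gridline on the z-axis.
Putting this together gives p.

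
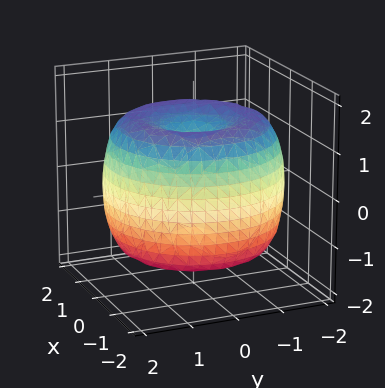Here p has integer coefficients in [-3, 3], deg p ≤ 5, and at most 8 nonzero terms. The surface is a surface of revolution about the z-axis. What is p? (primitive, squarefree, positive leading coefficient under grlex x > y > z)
1. Degree: the shape is more complex than any degree-3 surface, so deg p = 4.
2. Symmetry: every cross-section ⟂ z is a circle, so x, y appear only via x² + y².
3. Observable constraints: a circular section at z = -1 has radius between 1 and 2; among the integer gridlines, it crosses the z-axis at z ∈ {-1, 1}.
4. The integer polynomial consistent with all of this is the stated p.

x^4 + 2*x^2*y^2 + y^4 - 3*x^2 - 3*y^2 + 2*z^2 - 2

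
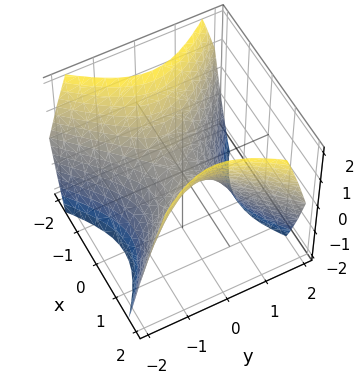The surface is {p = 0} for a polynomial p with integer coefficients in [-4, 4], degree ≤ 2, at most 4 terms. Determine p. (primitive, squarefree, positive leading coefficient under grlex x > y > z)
x^2 - y^2 - z

Degree: a saddle surface; a quadric, so deg p = 2.
Symmetries: it's symmetric under y → −y, forcing even powers of y; mirror symmetry x ↦ −x ⇒ only even powers of x.
From the axis intercepts and sections: it crosses the x-axis at the gridline x = 0; it meets the y-axis at y = 0 (among the integer gridlines).
Together with the visible shape, these determine p as stated.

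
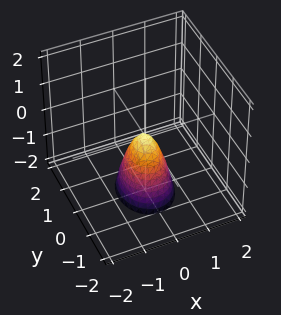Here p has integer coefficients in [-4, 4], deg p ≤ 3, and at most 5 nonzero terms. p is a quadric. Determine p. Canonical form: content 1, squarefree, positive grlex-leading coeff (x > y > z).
1. deg p = 2. A single bowl opening along one axis; a quadric.
2. Symmetries: it's symmetric under y → −y, forcing even powers of y; it's symmetric under x → −x, forcing even powers of x.
3. From the axis intercepts and sections: one y-axis crossing is at y = 0; one z-axis crossing is at z = 0.
4. Fitting integer coefficients to these (and the overall shape) gives p.

3*x^2 + 2*y^2 + z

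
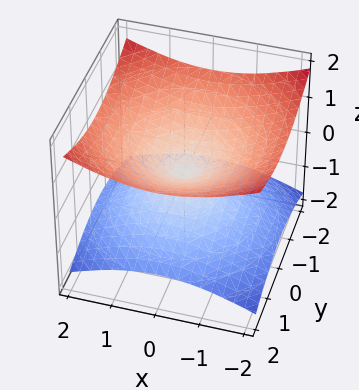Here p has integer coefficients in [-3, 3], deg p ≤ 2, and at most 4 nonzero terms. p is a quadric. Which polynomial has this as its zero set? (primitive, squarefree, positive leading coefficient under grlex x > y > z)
x^2 + y^2 - 3*z^2

The degree is 2 — two nappes meeting at a single point; a quadric.
By symmetry, every cross-section ⟂ z is a circle, so x, y appear only via x² + y²; mirror symmetry z ↦ −z ⇒ only even powers of z.
From the axis intercepts and sections: it meets the x-axis at x = 0 (among the integer gridlines); it meets the y-axis at y = 0 (among the integer gridlines); it meets the z-axis at z = 0 (among the integer gridlines); a circular section at z = 1 has radius between 1 and 2.
Fitting integer coefficients to these (and the overall shape) gives p.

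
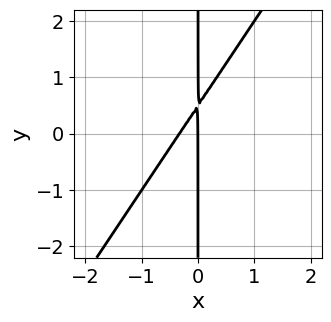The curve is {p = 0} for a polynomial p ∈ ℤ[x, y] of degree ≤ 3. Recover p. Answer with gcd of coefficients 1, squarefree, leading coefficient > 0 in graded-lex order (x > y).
1. deg p = 2. A generic line meets the curve in up to 2 points.
2. From the axis intercepts and sections: the visible y-axis segment lies entirely on the curve; it meets the x-axis at x = 0 (among the integer gridlines).
3. Fitting integer coefficients to these (and the overall shape) gives p.

3*x^2 - 2*x*y + x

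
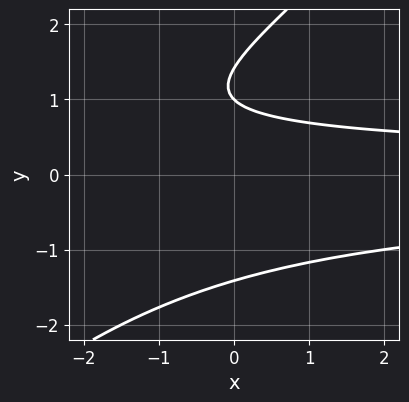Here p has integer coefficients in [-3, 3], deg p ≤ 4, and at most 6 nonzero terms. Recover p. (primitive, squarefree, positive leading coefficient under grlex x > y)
(a) deg p = 3.
(b) From the visible intercepts: it misses every integer gridline on the x-axis; it meets the y-axis at y = 1 (among the integer gridlines).
(c) These observations pin down the coefficients.

x*y^2 - y^3 + y^2 + 2*y - 2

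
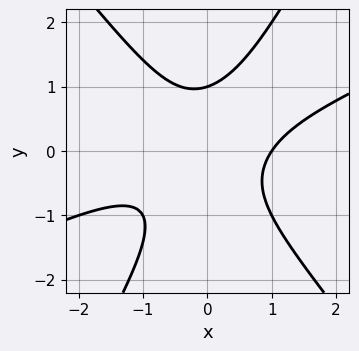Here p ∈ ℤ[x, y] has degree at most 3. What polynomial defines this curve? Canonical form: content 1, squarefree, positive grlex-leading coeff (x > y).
x^3 - 2*x^2*y - x*y^2 + y^3 - 1

First, degree: a generic line meets the curve in up to 3 points, so deg p = 3.
Then, reading off the gridlines: one y-axis crossing is at y = 1; it meets the x-axis at x = 1 (among the integer gridlines).
Finally, together with the visible shape, these determine p as stated.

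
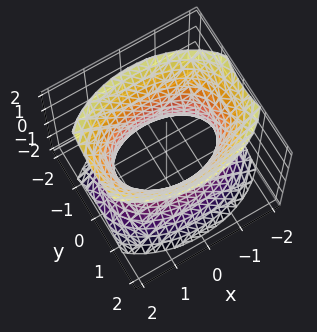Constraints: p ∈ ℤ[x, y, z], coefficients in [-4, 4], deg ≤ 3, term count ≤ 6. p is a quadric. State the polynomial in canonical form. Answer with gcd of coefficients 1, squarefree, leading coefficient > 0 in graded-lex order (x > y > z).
deg p = 2. One connected sheet with a waist; a quadric.
Symmetries: it's symmetric under y → −y, forcing even powers of y; mirror symmetry x ↦ −x ⇒ only even powers of x; the z ↦ −z reflection is a symmetry, so z appears only in even powers.
Against the integer gridlines: it misses every integer gridline on the z-axis; the y-axis gridline crossings are at y ∈ {-1, 1}.
Solving for integer coefficients yields p as stated.

x^2 + 2*y^2 - z^2 - 2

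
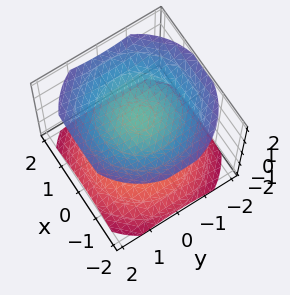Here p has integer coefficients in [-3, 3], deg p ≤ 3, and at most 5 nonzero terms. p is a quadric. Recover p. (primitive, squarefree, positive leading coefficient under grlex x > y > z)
x^2 + y^2 - 2*z^2 + 3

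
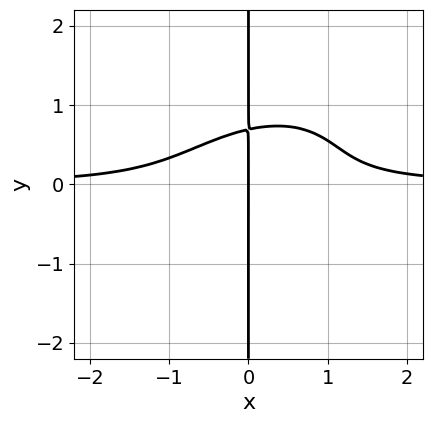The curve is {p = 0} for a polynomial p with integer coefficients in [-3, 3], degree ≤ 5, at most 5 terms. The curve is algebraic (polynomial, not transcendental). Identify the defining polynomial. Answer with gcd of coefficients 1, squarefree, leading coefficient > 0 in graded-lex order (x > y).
2*x^3*y - 2*x^2*y^2 + 3*x*y^3 - x

The degree is 4 — the shape is more complex than any degree-3 curve.
From the visible intercepts: one x-axis crossing is at x = 0; the visible y-axis segment lies entirely on the curve.
Putting this together gives p.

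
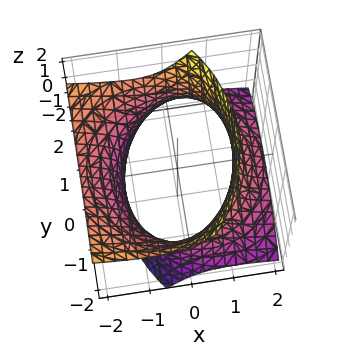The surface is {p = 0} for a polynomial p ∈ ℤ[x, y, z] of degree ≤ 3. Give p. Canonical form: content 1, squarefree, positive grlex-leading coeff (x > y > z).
x^2 + 2*x*z + y^2 - z^2 - 3

1. Degree: no degree-1 surface has this shape, so deg p = 2.
2. From the visible intercepts: no z-intercept at any integer in the box.
3. Assembling these constraints gives the stated polynomial.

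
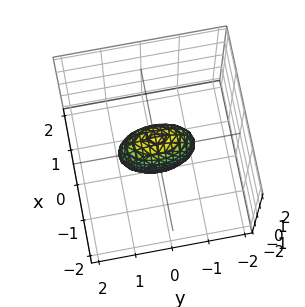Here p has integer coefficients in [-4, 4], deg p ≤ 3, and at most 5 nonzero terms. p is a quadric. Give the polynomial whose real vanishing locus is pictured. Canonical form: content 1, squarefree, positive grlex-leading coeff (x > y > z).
1. The degree is 2 — bounded and convex; a quadric.
2. Symmetries: the x ↦ −x reflection is a symmetry, so x appears only in even powers; it's symmetric under z → −z, forcing even powers of z; mirror symmetry y ↦ −y ⇒ only even powers of y.
3. Reading off the gridlines: the y-axis gridline crossings are at y ∈ {-1, 1}; among the integer gridlines, it crosses the z-axis at z ∈ {-1, 1}.
4. Solving for integer coefficients yields p as stated.

3*x^2 + y^2 + z^2 - 1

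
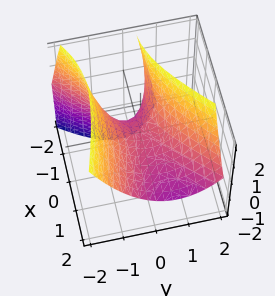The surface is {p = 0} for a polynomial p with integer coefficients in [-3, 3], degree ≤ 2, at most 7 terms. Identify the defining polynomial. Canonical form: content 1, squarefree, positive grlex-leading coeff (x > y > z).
(a) The degree is 2 — no degree-1 surface has this shape.
(b) Reading off the gridlines: one y-axis crossing is at y = 0; it meets the z-axis at z = 0 (among the integer gridlines); one x-axis crossing is at x = 0.
(c) Putting this together gives p.

x^2 + 2*x*y + 2*x*z - 3*y^2 + 3*z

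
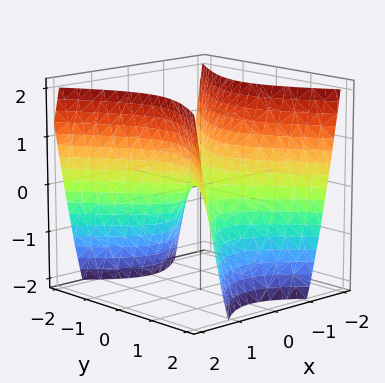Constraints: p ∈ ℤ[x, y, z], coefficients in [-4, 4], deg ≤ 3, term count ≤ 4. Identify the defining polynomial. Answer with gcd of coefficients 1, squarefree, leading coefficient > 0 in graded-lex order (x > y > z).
The degree is 2 — a hyperbolic paraboloid; a quadric.
Symmetries: mirror symmetry y ↦ −y ⇒ only even powers of y; it's symmetric under x → −x, forcing even powers of x.
Reading off the gridlines: it meets the x-axis at x = 0 (among the integer gridlines); it meets the y-axis at y = 0 (among the integer gridlines); it meets the z-axis at z = 0 (among the integer gridlines).
Matching integer coefficients to the picture gives p.

3*x^2 - 2*y^2 - 2*z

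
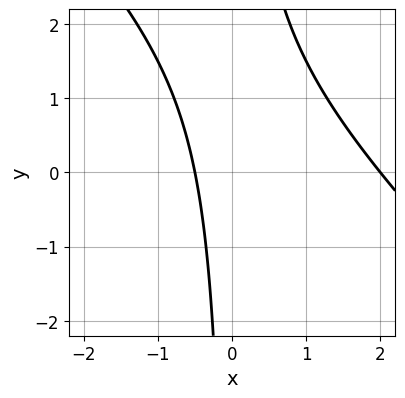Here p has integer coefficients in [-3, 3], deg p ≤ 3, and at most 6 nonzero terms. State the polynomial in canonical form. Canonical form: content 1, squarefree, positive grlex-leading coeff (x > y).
2*x^2 + 2*x*y - 3*x - 2

First, the degree is 2 — no degree-1 curve has this shape.
Then, from the visible intercepts: it meets the x-axis at x = 2 (among the integer gridlines); it misses every integer gridline on the y-axis.
Finally, assembling these constraints gives the stated polynomial.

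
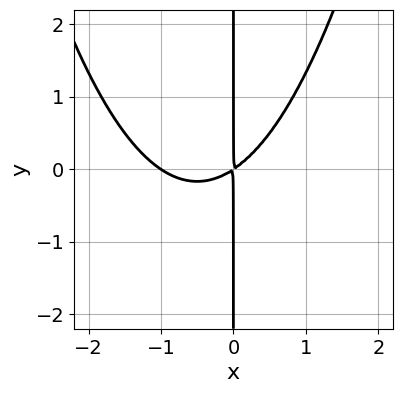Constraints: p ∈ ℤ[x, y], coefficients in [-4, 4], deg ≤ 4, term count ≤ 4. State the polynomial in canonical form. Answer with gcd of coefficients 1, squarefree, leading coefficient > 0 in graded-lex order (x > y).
2*x^3 + 2*x^2 - 3*x*y

(a) Degree: the shape is more complex than any degree-2 curve, so deg p = 3.
(b) Observable constraints: it crosses the x-axis at the gridline x = -1; the visible y-axis segment lies entirely on the curve.
(c) Solving for integer coefficients yields p as stated.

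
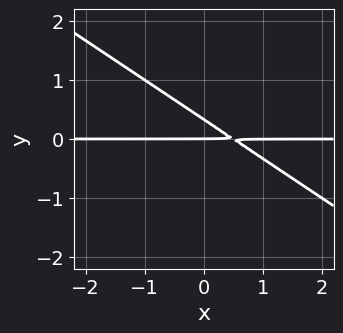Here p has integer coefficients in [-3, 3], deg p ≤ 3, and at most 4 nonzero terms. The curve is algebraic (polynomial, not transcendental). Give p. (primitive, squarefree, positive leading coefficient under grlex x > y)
2*x*y + 3*y^2 - y

First, degree: the shape is more complex than any degree-1 curve, so deg p = 2.
Next, from the axis intercepts and sections: one y-axis crossing is at y = 0; the visible x-axis segment lies entirely on the curve.
Finally, solving for integer coefficients yields p as stated.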